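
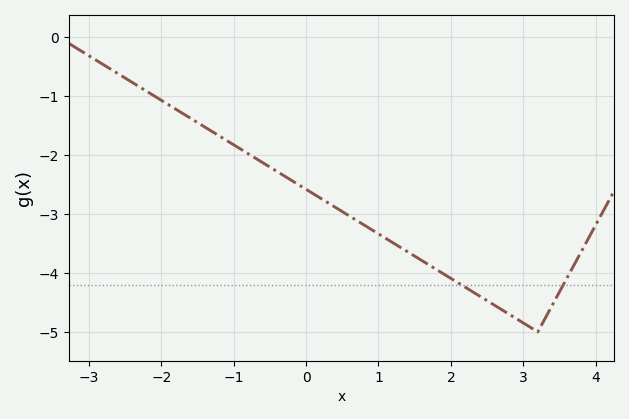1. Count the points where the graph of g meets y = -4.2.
2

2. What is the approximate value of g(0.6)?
-3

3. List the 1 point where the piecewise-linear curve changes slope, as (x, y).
(3.2, -5)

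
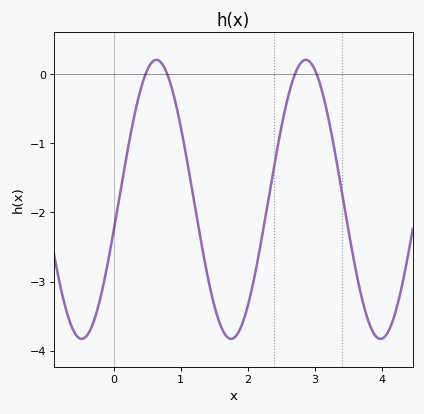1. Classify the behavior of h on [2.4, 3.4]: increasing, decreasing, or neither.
neither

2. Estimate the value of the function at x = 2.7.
-0.011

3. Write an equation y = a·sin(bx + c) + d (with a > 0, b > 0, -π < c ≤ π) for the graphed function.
y = 2.02sin(2.82x - 0.232) - 1.81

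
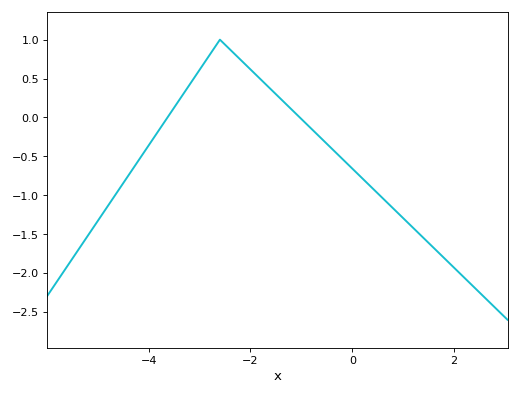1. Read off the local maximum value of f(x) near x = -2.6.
0.999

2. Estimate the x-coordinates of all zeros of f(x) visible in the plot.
-3.63, -1.03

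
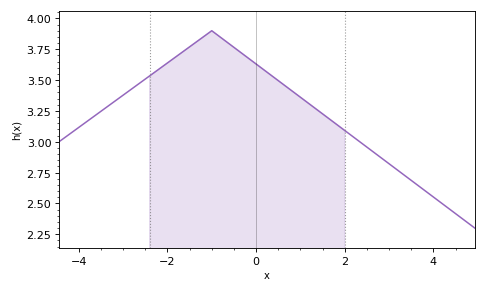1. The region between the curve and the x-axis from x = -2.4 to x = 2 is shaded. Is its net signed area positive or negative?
positive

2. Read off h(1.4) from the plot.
3.25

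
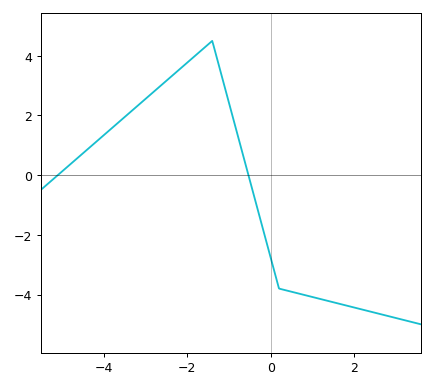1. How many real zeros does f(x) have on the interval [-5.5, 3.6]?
2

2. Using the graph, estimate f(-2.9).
2.68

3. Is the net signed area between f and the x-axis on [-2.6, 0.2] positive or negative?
positive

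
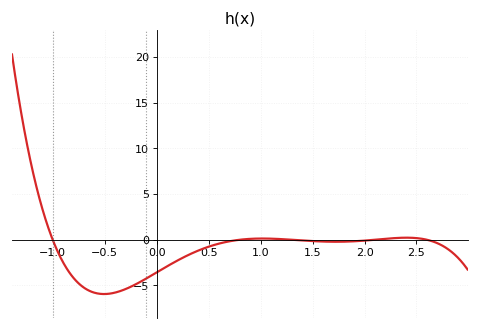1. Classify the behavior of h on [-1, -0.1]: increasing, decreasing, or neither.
neither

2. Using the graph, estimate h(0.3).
-1.5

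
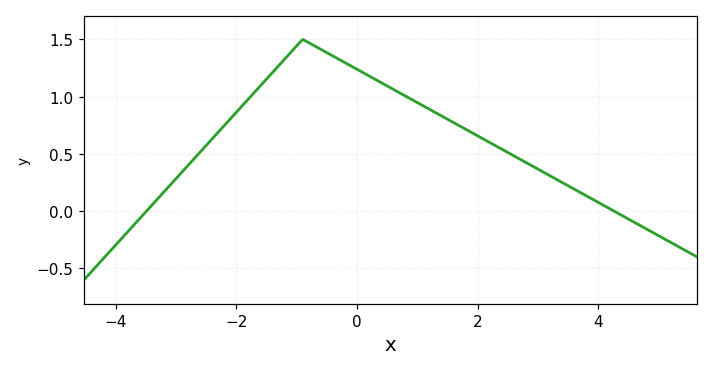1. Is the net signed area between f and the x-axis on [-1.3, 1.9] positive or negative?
positive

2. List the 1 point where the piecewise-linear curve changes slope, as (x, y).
(-0.9, 1.5)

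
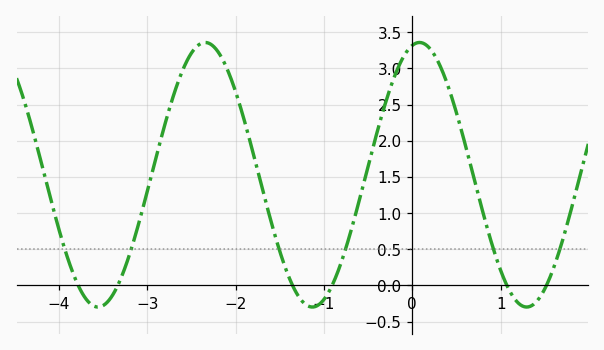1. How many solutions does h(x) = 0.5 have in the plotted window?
6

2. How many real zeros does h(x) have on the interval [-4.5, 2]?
6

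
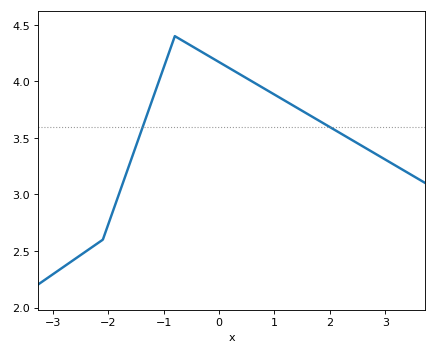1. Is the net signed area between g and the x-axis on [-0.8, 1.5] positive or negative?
positive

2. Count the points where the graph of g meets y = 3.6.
2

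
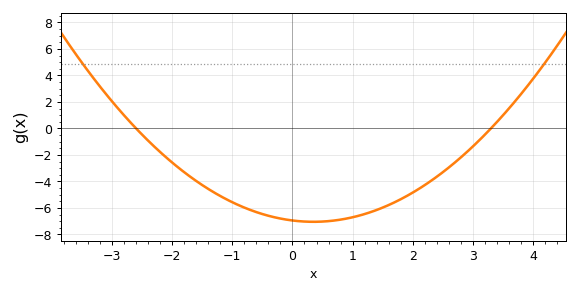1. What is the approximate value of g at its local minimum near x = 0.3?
-7.05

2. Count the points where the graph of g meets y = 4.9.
2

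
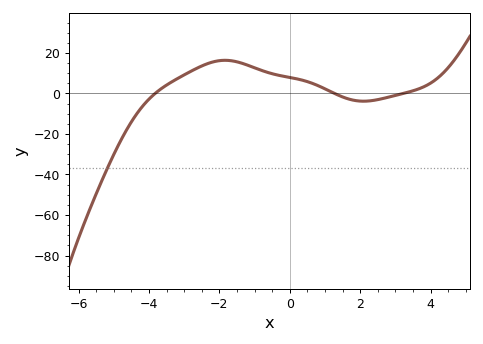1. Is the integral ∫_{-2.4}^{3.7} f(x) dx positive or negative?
positive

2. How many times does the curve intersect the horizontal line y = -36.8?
1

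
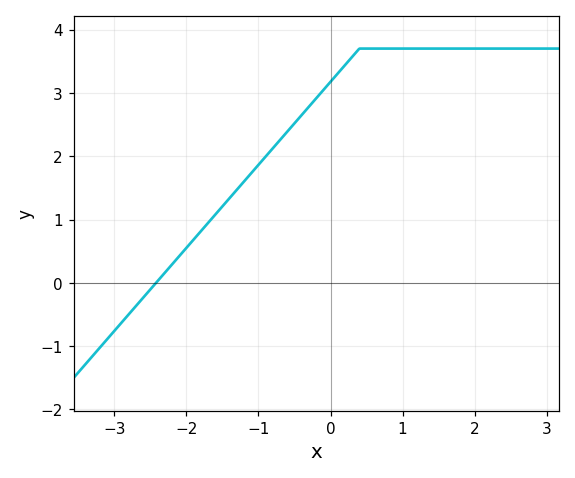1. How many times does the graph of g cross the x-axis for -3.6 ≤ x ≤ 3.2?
1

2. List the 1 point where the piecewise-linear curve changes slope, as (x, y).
(0.4, 3.7)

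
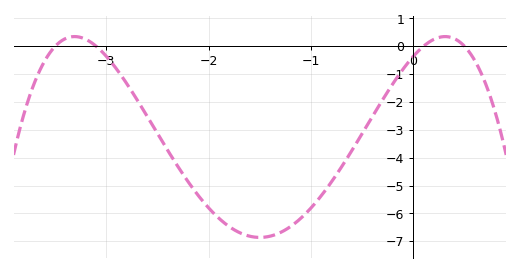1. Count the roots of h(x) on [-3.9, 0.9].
4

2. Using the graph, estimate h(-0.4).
-2.5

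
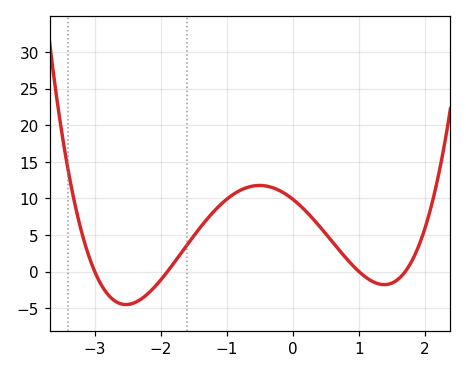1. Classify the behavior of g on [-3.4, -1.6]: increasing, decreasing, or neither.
neither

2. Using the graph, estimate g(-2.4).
-4.5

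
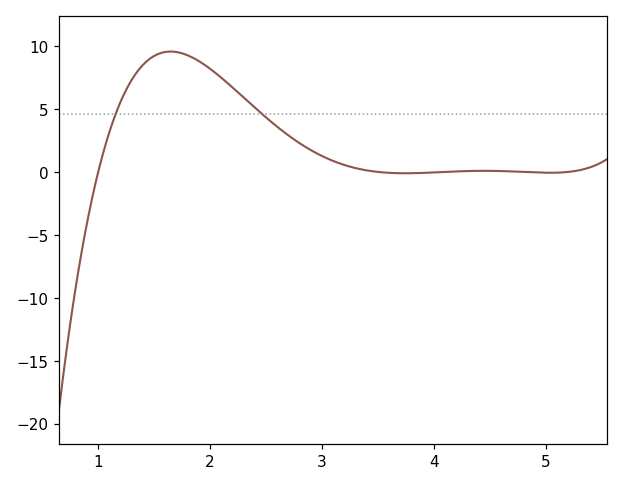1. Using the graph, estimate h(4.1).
0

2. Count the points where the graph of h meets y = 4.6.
2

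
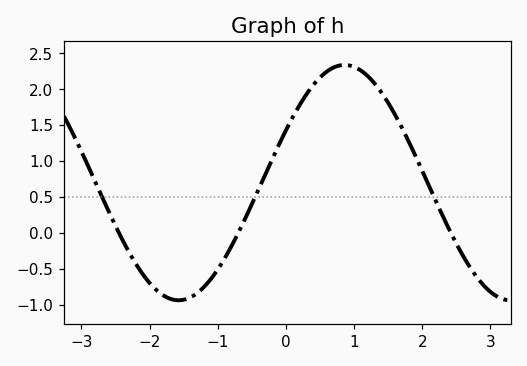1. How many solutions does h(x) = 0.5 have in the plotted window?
3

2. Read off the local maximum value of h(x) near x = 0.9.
2.35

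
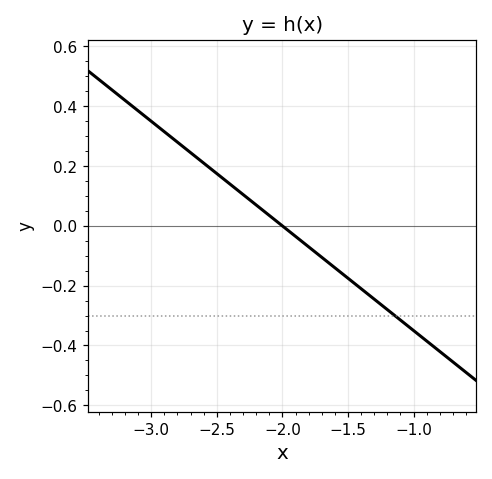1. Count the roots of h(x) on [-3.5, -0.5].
1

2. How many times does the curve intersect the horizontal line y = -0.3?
1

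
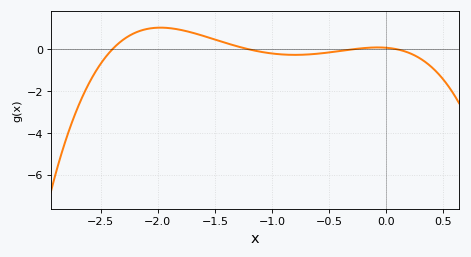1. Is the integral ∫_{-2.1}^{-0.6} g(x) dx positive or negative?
positive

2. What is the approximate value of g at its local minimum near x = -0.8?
-0.2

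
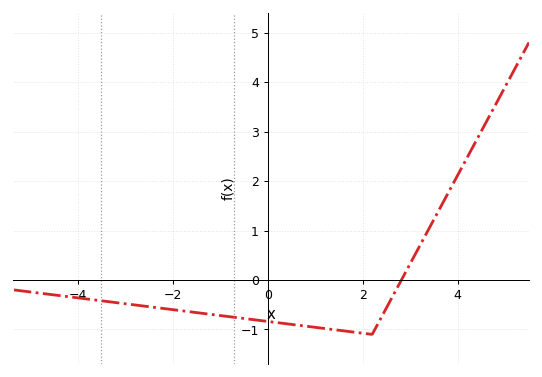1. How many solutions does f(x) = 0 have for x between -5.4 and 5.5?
1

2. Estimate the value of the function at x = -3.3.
-0.444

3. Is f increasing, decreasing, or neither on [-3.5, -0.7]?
decreasing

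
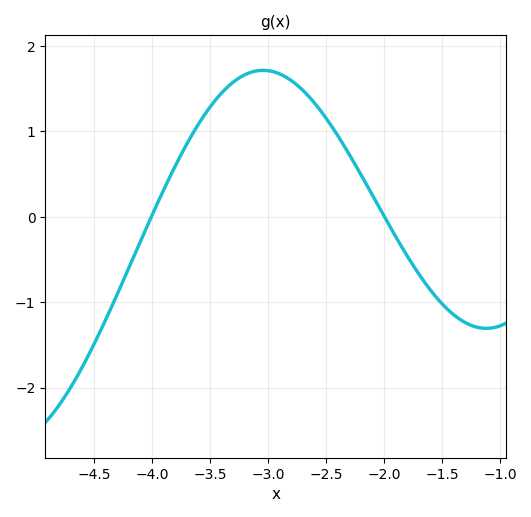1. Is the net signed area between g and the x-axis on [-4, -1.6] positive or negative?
positive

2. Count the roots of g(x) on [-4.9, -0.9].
2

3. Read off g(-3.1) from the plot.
1.71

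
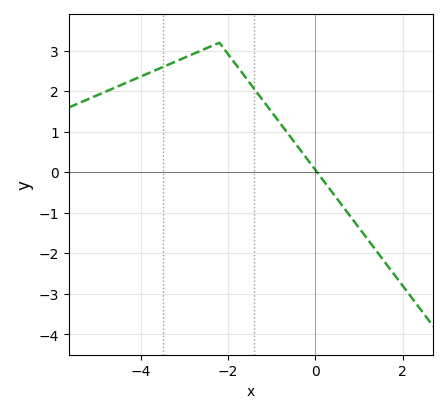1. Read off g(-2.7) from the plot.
2.97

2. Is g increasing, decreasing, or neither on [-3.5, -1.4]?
neither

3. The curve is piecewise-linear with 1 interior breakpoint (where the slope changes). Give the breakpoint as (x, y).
(-2.2, 3.2)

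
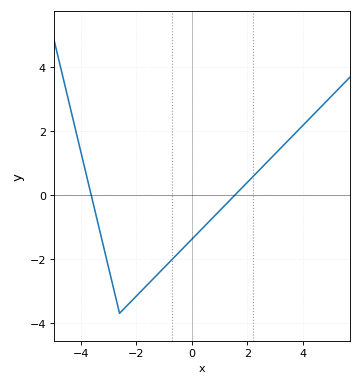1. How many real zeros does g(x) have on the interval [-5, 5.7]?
2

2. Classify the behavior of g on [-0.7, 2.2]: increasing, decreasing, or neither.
increasing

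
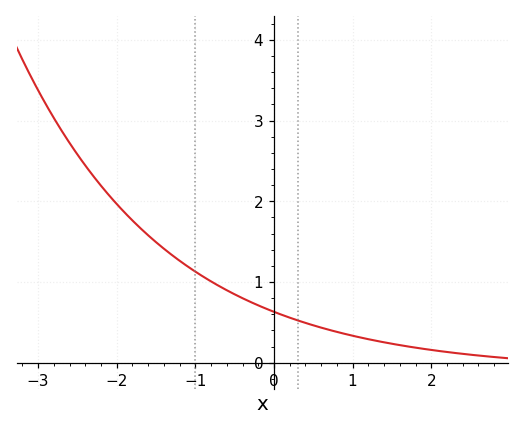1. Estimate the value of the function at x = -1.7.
1.67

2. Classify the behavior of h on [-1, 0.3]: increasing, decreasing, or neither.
decreasing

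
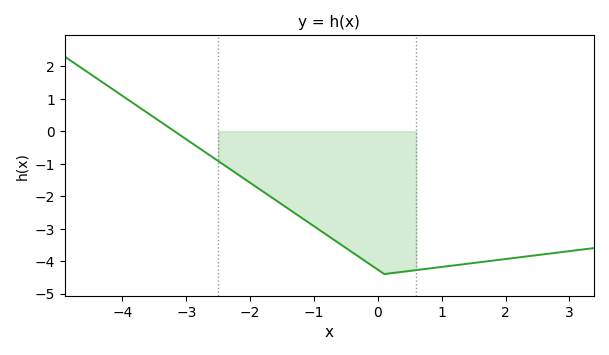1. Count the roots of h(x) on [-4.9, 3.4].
1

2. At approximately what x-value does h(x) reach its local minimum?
0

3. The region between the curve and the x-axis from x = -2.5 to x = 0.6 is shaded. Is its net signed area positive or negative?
negative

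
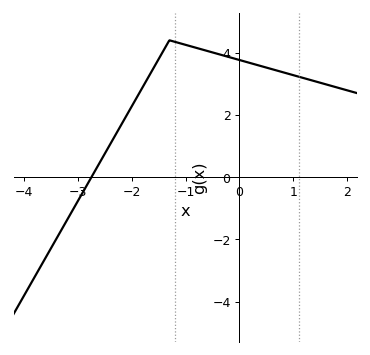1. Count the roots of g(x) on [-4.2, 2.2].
1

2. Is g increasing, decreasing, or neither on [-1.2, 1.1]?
decreasing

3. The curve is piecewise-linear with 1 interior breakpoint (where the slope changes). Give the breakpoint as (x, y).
(-1.3, 4.4)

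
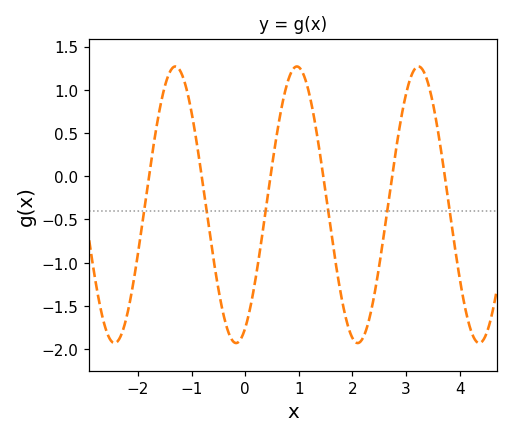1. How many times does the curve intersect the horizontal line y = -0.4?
6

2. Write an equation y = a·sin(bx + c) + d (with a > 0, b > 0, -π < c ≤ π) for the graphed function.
y = 1.6sin(2.8x - 1.1) - 0.33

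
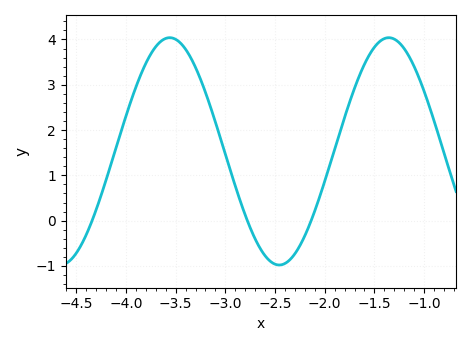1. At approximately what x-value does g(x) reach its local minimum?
-2.5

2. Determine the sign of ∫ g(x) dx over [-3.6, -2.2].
positive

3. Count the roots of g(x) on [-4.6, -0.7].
3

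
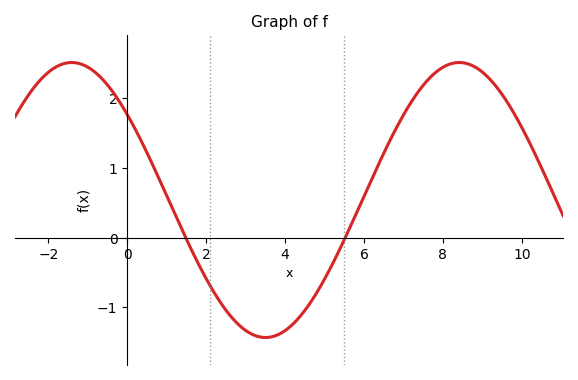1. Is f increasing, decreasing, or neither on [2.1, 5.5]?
neither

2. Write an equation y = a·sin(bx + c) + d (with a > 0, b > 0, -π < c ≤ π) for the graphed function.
y = 1.97sin(0.64x + 2.5) + 0.54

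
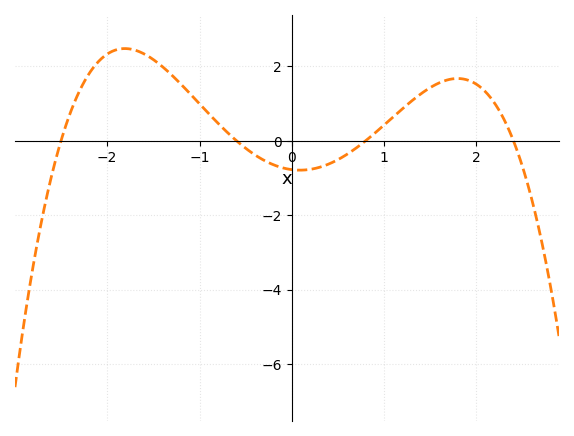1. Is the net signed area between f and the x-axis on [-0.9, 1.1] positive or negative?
negative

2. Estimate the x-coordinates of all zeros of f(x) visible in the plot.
-2.5, -0.6, 0.8, 2.4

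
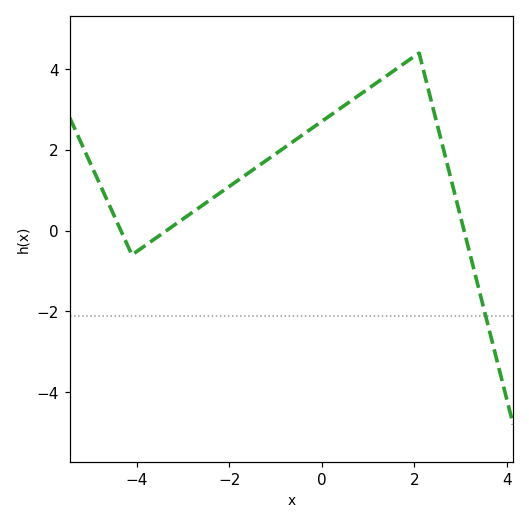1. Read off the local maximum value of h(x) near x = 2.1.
4.4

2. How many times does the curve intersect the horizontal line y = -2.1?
1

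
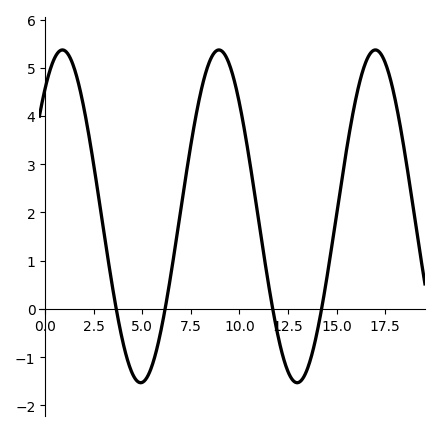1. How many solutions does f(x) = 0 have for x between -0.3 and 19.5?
4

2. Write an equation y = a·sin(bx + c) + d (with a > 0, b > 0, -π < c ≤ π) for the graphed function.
y = 3.45sin(0.78x + 0.88) + 1.92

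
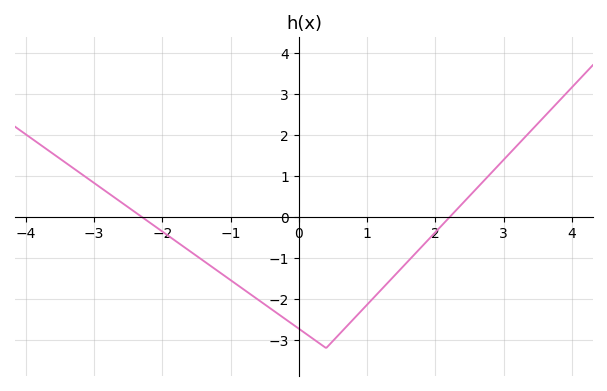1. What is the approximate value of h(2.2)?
0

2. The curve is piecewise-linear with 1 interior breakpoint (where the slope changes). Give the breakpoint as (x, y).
(0.4, -3.2)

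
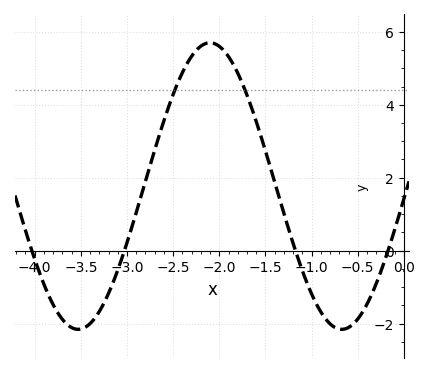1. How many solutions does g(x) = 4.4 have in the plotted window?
2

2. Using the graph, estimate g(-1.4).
1.88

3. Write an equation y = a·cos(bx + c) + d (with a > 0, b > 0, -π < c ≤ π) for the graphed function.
y = 3.93cos(2.2x - 1.66) + 1.77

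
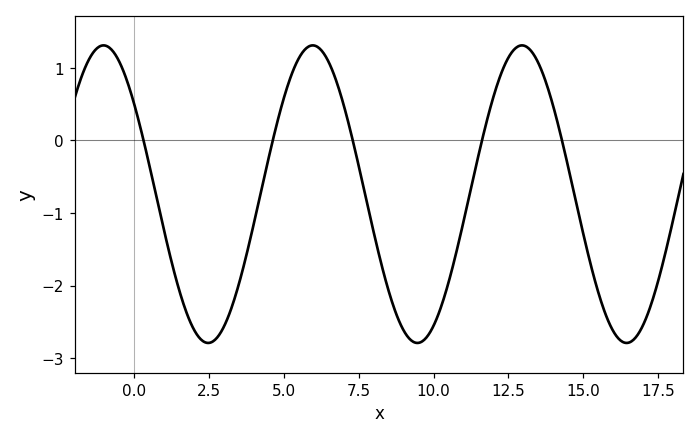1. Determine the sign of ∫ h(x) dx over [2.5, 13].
negative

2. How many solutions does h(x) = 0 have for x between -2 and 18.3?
5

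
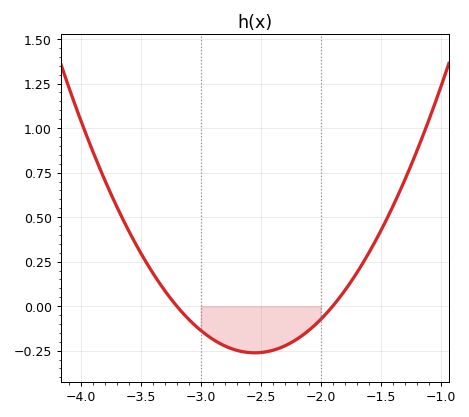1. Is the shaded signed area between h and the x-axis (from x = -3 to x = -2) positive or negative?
negative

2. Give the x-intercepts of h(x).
-3.2, -1.9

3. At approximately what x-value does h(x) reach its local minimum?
-2.55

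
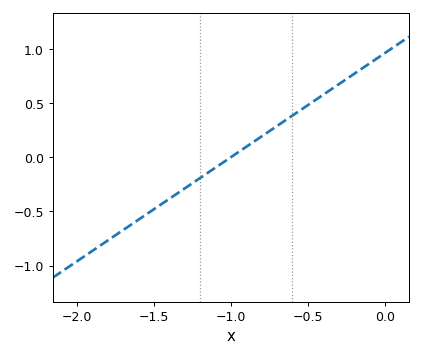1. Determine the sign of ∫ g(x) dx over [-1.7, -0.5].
negative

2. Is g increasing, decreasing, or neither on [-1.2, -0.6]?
increasing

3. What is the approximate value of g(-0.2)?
0.768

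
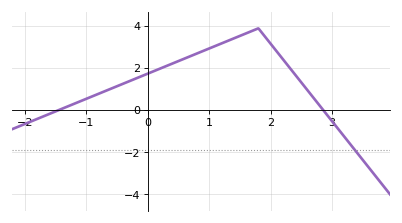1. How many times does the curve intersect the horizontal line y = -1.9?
1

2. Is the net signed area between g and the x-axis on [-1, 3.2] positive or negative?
positive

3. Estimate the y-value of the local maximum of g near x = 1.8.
3.8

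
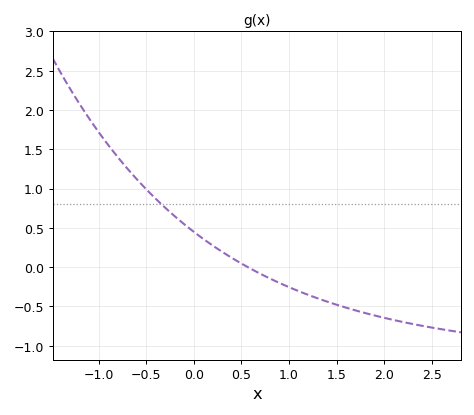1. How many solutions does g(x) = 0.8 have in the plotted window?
1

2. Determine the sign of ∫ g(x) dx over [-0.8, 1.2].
positive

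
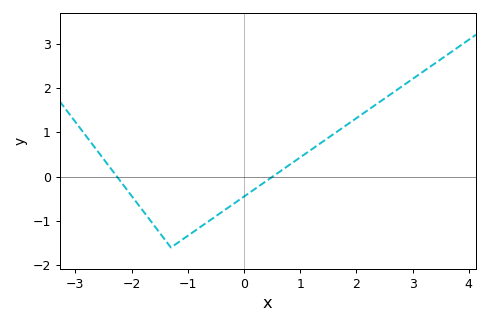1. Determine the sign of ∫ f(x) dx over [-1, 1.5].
negative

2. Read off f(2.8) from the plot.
2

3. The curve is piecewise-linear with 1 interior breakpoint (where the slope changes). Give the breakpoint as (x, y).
(-1.3, -1.6)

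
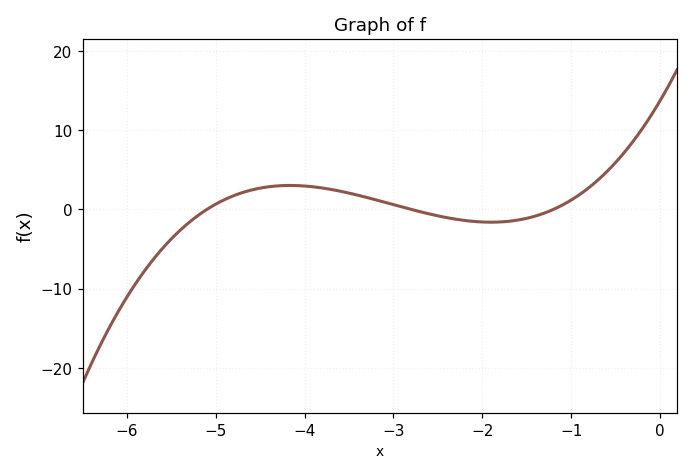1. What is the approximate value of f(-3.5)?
2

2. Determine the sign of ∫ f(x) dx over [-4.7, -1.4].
positive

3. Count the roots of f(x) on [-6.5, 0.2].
3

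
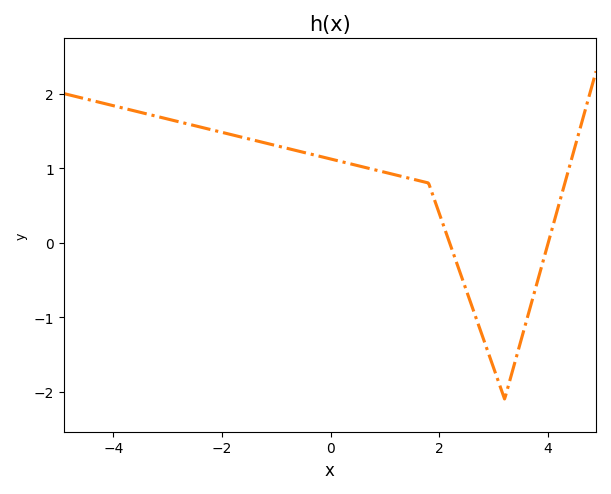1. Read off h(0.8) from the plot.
0.979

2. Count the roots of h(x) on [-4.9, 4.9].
2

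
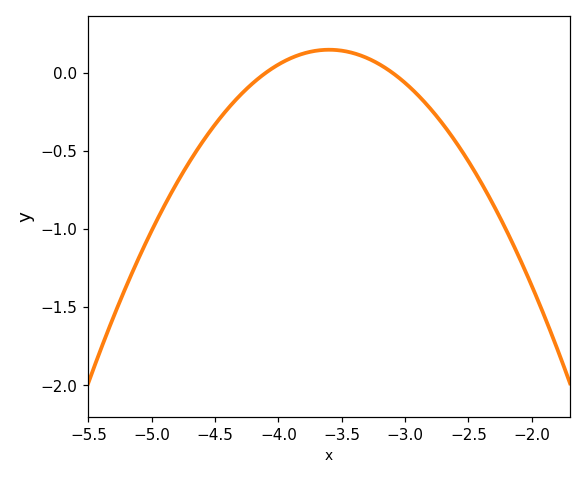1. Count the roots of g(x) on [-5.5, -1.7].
2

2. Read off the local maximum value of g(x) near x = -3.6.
0.147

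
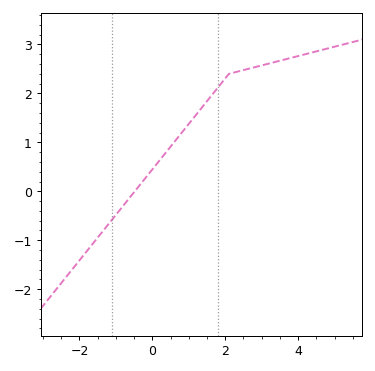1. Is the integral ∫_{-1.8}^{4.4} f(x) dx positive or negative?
positive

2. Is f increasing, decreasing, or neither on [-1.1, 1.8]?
increasing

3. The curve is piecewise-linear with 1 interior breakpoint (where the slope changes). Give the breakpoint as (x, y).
(2.1, 2.4)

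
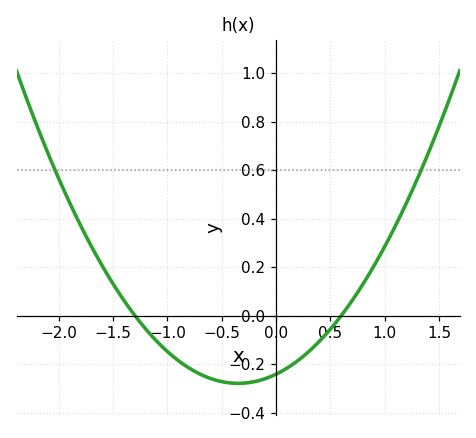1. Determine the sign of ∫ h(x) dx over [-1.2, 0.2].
negative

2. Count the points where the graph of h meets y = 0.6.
2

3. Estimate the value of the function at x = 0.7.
0.062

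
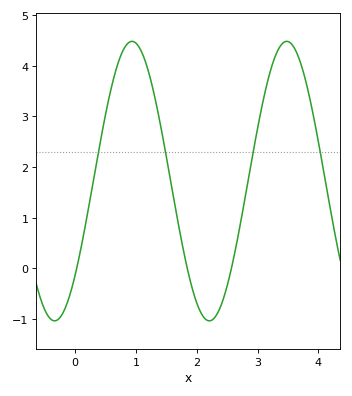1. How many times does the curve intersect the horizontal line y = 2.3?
4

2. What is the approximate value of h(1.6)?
1.53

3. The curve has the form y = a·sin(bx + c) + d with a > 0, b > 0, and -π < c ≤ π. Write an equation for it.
y = 2.76sin(2.47x - 0.742) + 1.72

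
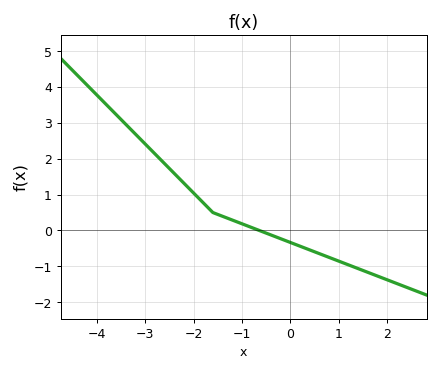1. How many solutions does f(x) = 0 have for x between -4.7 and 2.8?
1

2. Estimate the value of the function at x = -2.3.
1.5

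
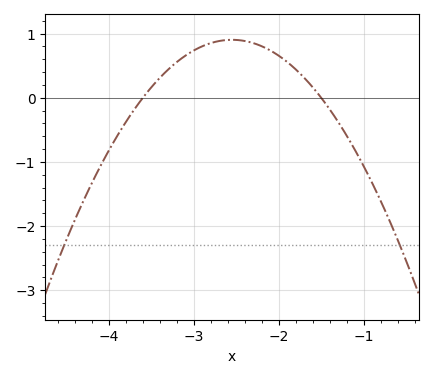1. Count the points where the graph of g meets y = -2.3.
2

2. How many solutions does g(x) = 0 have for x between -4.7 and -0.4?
2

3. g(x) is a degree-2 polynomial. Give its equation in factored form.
y = -0.82(x + 3.6)(x + 1.5)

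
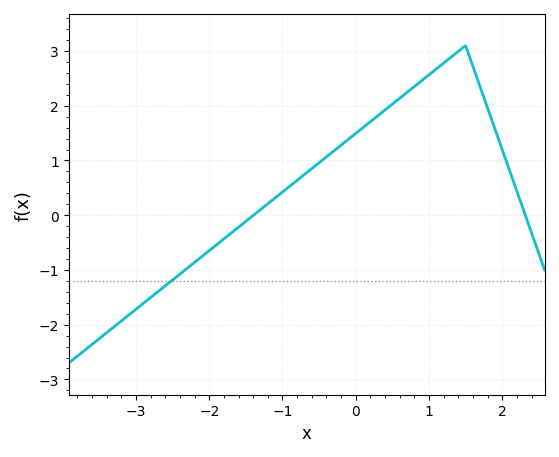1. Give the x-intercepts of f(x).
-1.4, 2.32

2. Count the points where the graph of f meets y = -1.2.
1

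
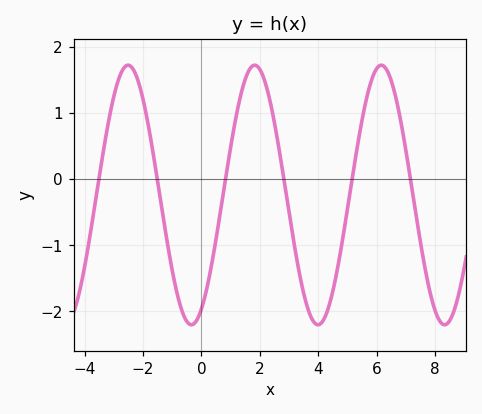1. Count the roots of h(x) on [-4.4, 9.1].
6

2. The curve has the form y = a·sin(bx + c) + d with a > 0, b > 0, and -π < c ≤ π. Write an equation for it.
y = 1.96sin(1.4x - 1.1) - 0.24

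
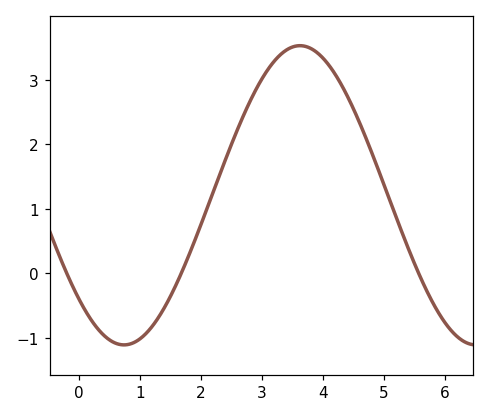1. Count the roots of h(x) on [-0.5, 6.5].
3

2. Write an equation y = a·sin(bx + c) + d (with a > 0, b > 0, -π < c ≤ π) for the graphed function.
y = 2.32sin(1.1x - 2.4) + 1.21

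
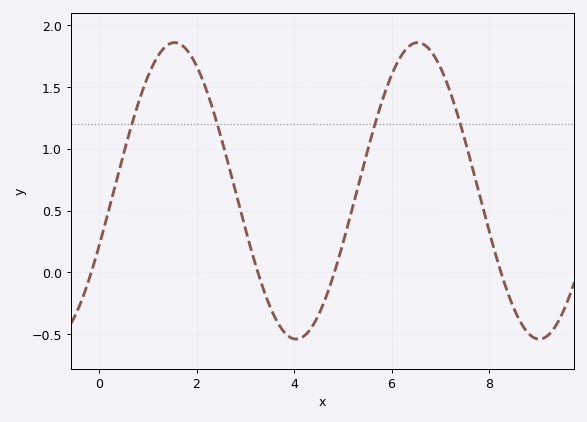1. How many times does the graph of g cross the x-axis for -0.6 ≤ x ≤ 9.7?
4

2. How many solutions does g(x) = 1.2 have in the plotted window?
4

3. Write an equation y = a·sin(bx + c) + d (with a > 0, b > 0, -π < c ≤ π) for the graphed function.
y = 1.2sin(1.3x - 0.38) + 0.66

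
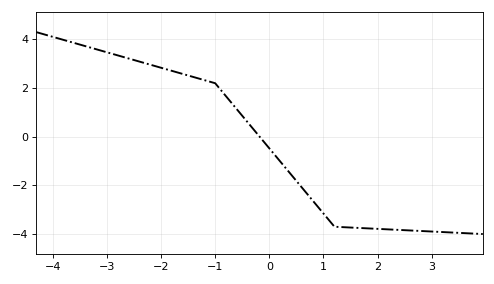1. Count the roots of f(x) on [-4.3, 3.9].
1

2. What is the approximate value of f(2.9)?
-3.89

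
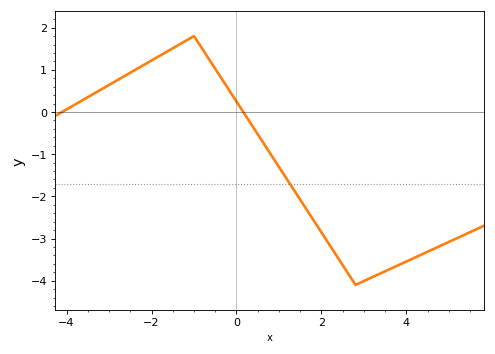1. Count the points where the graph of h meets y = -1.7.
1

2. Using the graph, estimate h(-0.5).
1.02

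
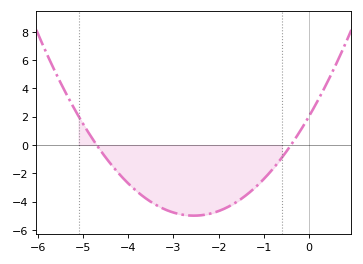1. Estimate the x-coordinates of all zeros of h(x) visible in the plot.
-4.7, -0.4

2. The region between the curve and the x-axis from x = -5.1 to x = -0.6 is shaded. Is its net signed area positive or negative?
negative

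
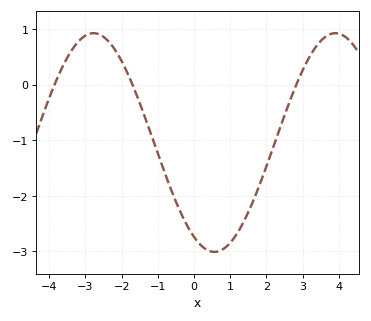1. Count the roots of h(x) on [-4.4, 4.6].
3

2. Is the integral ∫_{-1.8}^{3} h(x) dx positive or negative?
negative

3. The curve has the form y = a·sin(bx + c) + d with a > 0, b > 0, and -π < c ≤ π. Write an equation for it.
y = 1.97sin(0.94x - 2.1) - 1.04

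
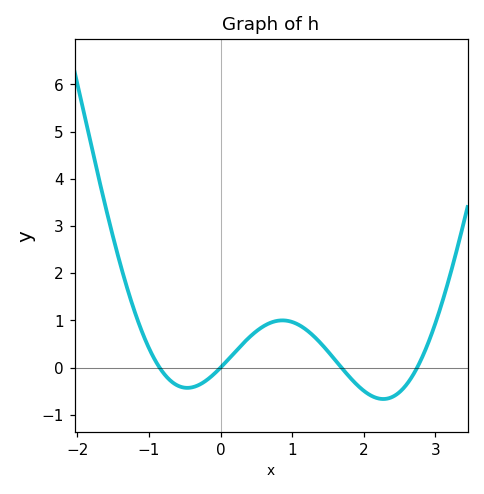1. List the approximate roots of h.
-0.852, 0, 1.69, 2.75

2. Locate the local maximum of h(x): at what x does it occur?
0.865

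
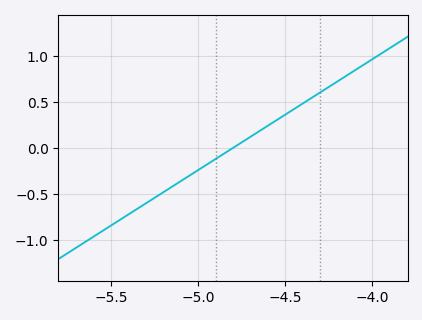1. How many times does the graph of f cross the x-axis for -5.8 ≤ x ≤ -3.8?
1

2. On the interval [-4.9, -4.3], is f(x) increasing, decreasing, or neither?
increasing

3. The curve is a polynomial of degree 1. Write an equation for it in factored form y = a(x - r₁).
y = 1.2(x + 4.8)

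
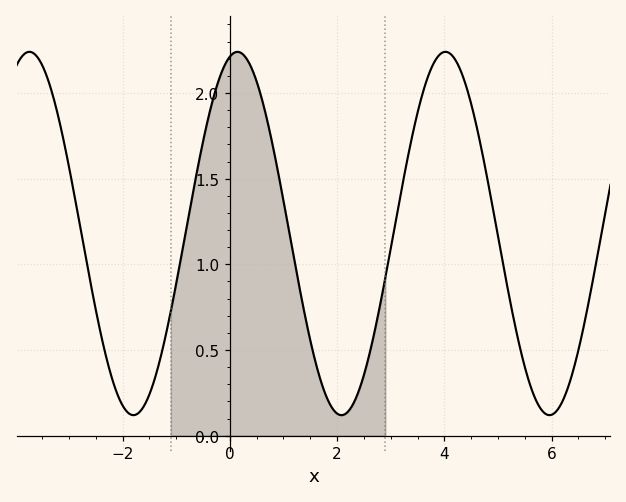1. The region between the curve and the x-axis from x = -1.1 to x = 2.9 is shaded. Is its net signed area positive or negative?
positive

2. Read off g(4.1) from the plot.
2.25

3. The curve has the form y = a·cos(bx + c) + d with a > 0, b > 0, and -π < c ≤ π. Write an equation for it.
y = 1.06cos(1.6x - 0.23) + 1.18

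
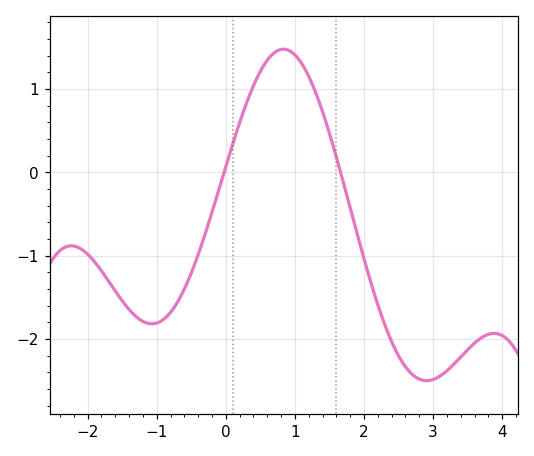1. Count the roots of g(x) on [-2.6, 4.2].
2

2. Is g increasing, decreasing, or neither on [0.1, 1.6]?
neither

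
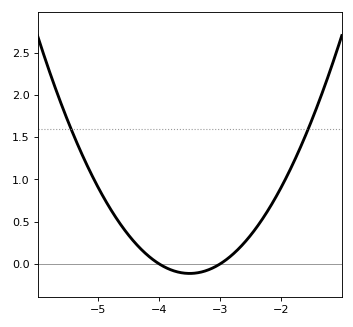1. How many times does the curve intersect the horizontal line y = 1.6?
2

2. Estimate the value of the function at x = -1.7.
1.35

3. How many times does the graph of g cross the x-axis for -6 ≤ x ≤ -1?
2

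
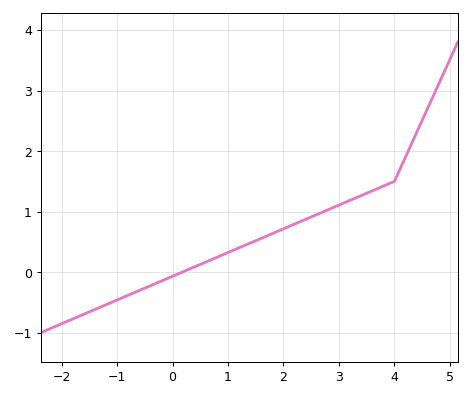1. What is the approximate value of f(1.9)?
0.7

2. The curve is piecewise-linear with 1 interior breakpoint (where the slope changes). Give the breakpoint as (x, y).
(4, 1.5)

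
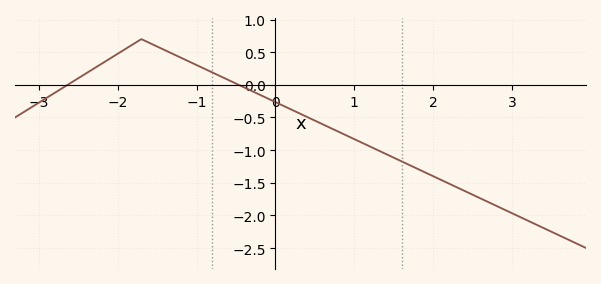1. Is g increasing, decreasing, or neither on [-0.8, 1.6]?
decreasing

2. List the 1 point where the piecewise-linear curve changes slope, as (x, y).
(-1.7, 0.7)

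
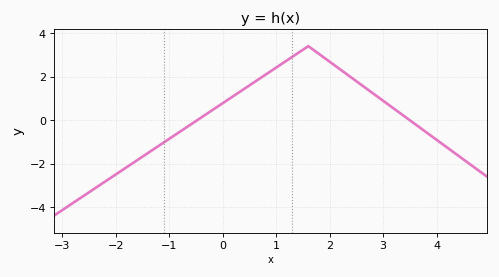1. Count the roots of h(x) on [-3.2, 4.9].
2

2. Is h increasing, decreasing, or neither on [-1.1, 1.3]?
increasing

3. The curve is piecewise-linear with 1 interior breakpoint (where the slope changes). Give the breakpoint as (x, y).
(1.6, 3.4)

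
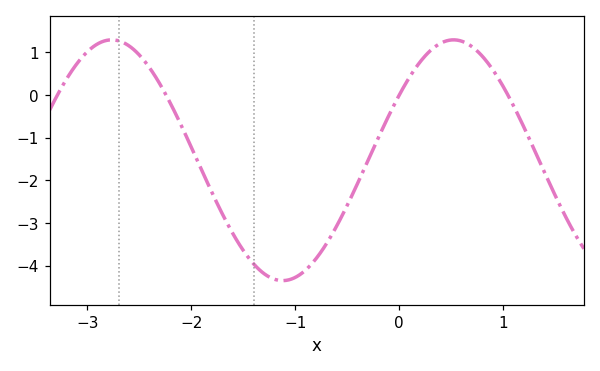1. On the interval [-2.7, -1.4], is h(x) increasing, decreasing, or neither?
decreasing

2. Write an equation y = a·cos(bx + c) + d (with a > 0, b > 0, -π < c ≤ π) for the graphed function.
y = 2.82cos(1.9x - 1) - 1.53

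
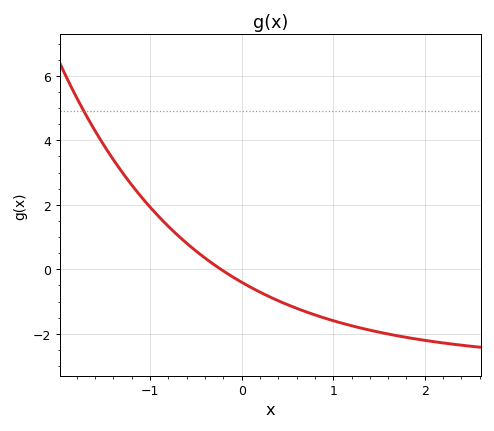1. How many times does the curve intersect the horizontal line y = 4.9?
1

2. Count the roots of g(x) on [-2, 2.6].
1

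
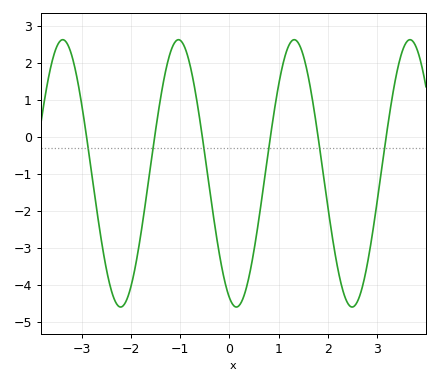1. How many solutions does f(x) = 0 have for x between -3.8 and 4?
6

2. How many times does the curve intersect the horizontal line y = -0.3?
6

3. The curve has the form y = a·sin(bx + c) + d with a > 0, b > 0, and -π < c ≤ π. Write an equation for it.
y = 3.61sin(2.7x - 2) - 0.99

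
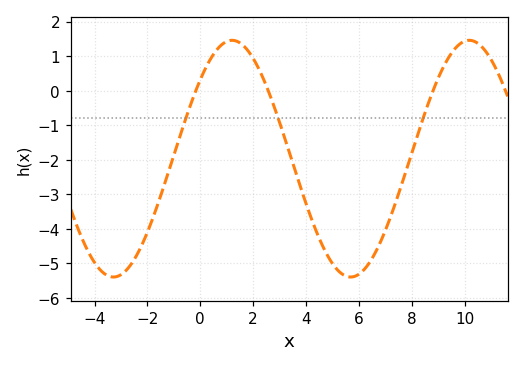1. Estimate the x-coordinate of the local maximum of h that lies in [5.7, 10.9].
10.2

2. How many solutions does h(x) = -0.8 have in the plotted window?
3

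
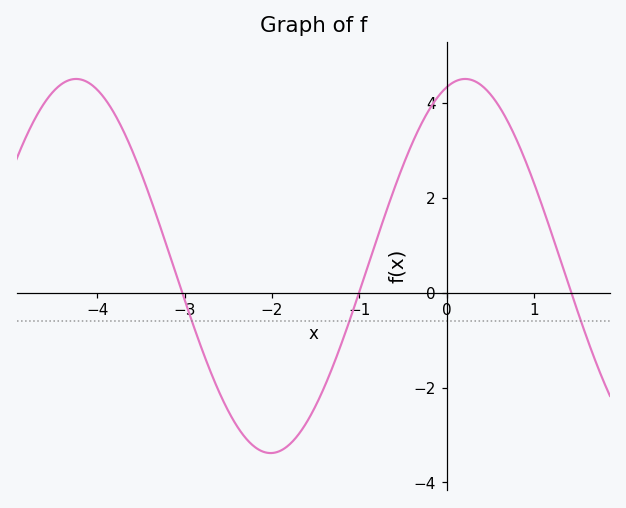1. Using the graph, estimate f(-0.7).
1.66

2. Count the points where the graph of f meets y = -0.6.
3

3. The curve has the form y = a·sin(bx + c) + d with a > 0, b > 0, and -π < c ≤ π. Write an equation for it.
y = 3.94sin(1.41x + 1.27) + 0.56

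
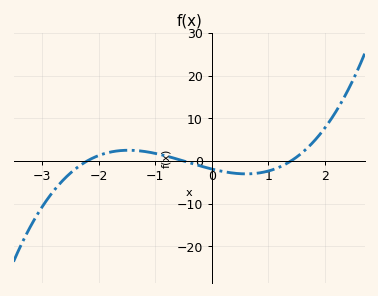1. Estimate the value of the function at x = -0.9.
1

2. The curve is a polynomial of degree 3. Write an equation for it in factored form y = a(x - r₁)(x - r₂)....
y = 1.23(x + 2.2)(x + 0.5)(x - 1.4)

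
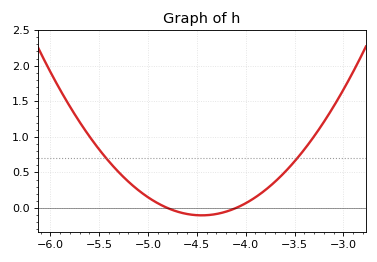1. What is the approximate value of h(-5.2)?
0.35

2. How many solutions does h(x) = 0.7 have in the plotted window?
2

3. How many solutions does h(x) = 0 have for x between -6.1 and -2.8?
2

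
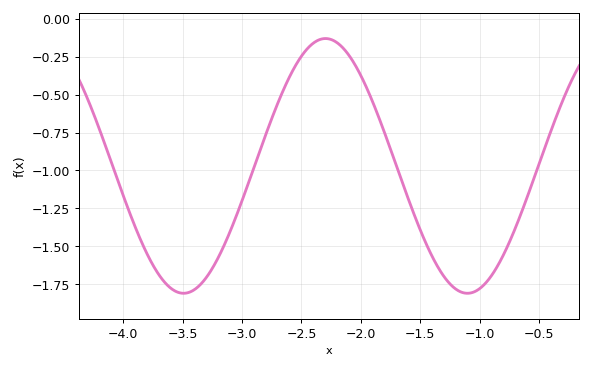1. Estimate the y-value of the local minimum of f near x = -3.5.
-1.8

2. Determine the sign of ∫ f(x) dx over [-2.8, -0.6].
negative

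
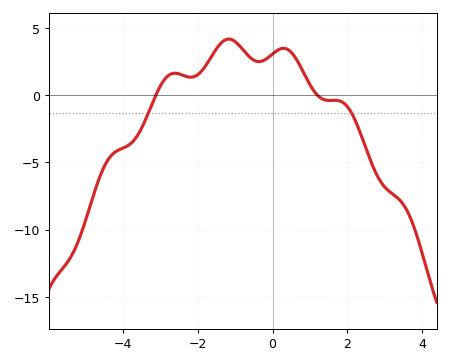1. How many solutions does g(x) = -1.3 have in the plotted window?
2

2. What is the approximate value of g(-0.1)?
3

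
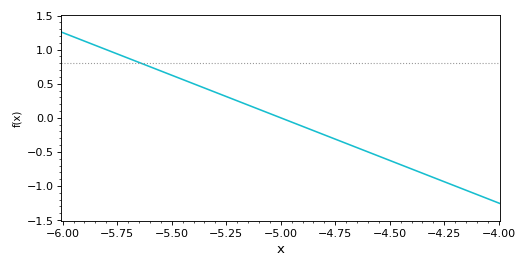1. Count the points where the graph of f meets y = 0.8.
1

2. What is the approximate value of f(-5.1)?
0.1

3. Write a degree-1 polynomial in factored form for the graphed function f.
y = -1.25(x + 5)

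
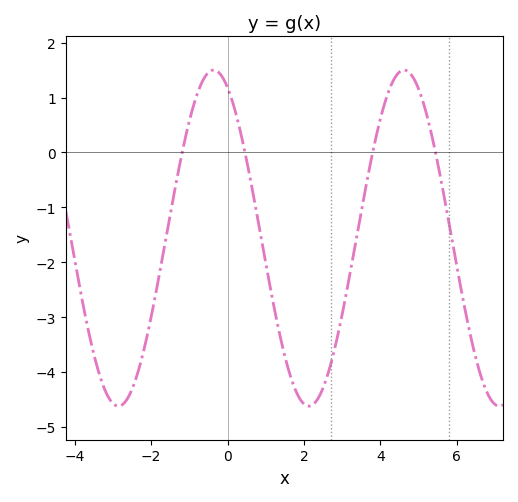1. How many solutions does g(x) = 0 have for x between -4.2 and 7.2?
4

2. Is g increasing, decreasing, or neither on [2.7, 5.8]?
neither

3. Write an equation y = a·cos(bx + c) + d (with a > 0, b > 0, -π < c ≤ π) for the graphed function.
y = 3.06cos(1.3x + 0.46) - 1.56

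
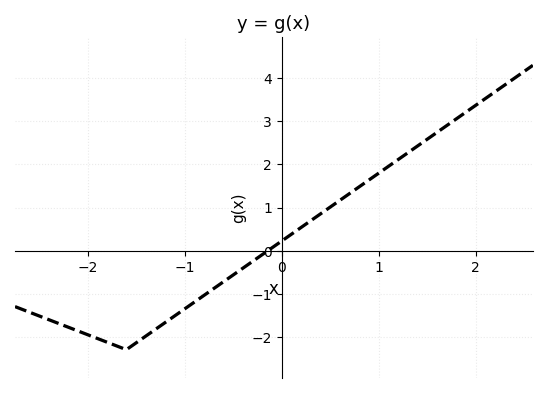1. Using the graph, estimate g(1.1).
2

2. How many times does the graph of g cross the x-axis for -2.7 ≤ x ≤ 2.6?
1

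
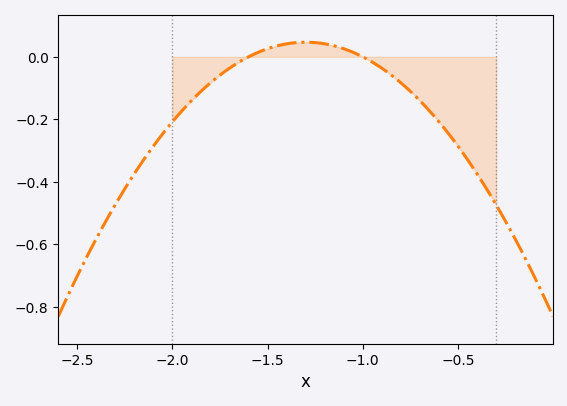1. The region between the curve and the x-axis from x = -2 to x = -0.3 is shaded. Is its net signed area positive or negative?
negative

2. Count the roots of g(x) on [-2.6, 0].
2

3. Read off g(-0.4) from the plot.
-0.38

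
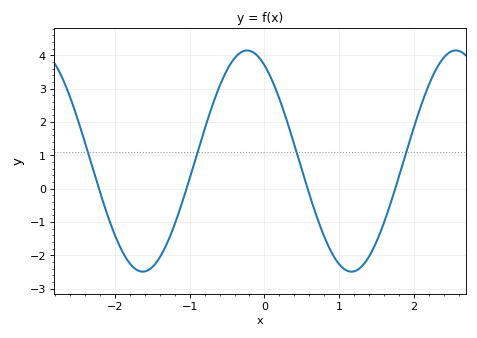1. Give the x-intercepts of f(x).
-2.2, -1, 0.6, 1.8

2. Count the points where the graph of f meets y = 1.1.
4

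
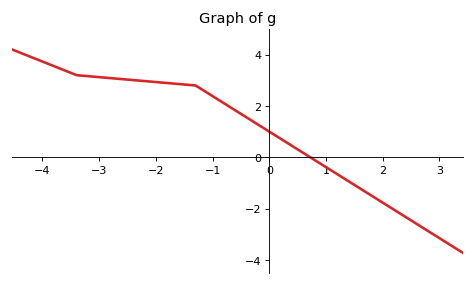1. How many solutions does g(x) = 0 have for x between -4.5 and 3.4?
1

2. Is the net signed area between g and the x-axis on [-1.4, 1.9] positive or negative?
positive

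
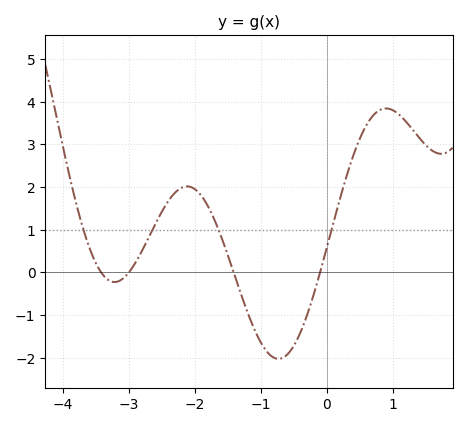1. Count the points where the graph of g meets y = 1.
4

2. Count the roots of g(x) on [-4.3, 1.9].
4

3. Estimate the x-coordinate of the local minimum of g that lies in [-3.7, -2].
-3.2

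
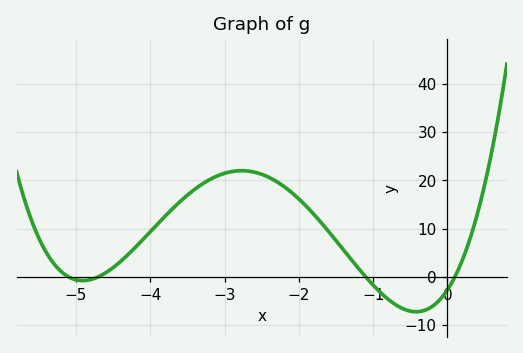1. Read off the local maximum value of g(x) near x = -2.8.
22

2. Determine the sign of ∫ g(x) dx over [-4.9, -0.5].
positive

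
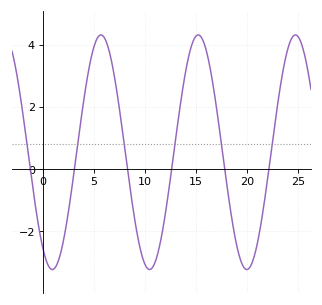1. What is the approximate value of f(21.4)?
-1.69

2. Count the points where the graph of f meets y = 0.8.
6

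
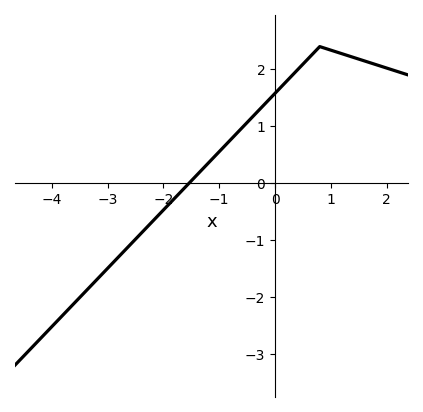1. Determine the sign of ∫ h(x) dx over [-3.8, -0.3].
negative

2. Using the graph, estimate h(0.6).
2.2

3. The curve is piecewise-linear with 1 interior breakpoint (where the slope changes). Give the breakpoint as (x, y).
(0.8, 2.4)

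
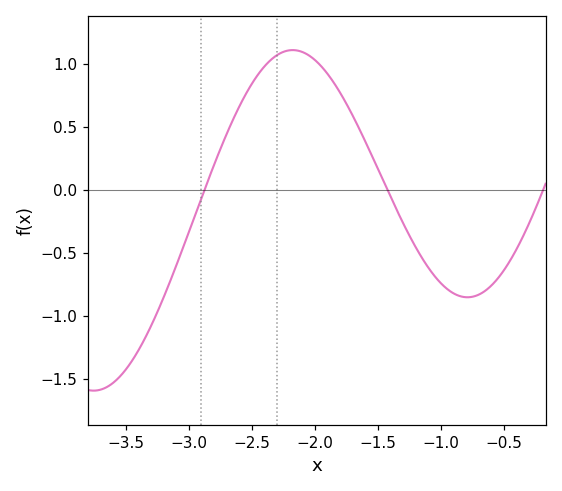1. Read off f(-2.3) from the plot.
1.05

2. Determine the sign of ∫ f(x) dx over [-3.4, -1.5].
positive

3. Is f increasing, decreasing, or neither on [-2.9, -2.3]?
increasing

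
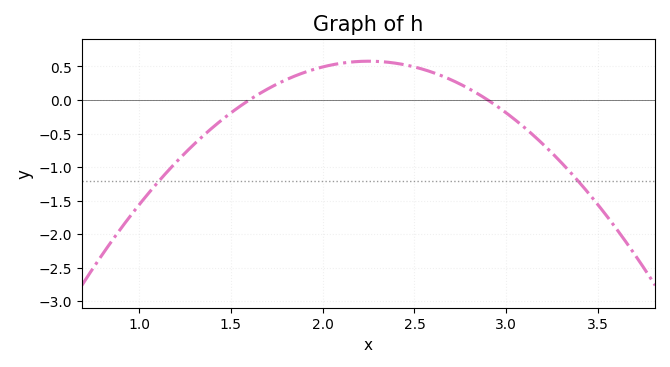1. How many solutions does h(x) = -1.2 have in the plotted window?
2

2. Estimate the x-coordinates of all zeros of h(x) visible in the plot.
1.6, 2.9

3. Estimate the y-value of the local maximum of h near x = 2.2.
0.579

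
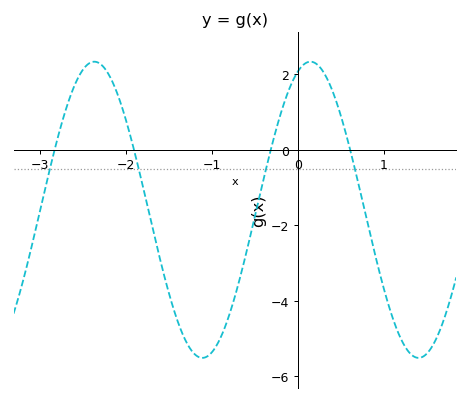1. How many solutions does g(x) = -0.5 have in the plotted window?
4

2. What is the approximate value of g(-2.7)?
1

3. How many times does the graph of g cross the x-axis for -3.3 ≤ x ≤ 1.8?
4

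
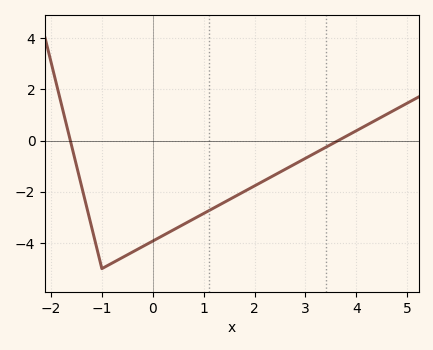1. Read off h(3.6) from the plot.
-0.048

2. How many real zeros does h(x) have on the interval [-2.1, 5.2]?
2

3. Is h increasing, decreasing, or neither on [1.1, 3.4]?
increasing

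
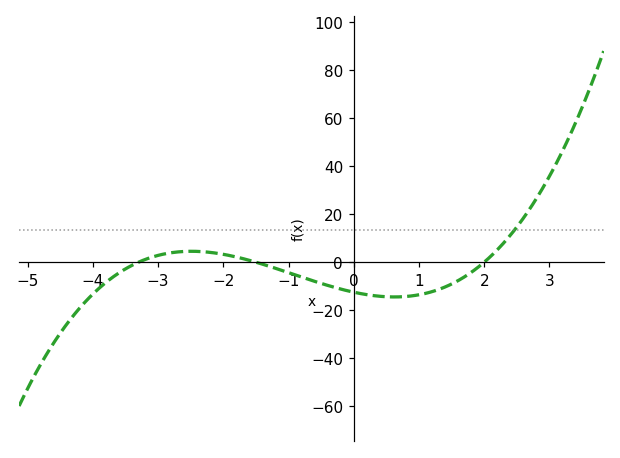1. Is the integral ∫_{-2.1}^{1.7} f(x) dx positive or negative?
negative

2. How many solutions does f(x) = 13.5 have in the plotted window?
1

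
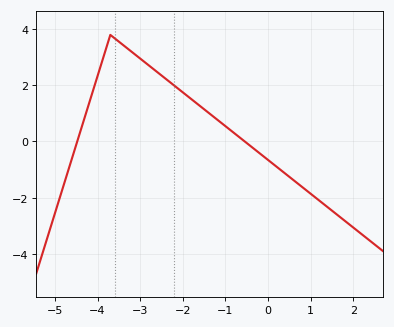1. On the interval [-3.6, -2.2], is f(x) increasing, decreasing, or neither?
decreasing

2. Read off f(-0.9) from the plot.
0.426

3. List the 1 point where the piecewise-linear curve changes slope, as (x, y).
(-3.7, 3.8)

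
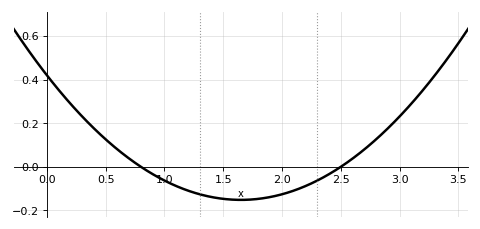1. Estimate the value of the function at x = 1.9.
-0.139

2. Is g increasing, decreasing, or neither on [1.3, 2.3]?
neither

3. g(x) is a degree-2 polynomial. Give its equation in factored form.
y = 0.21(x - 0.8)(x - 2.5)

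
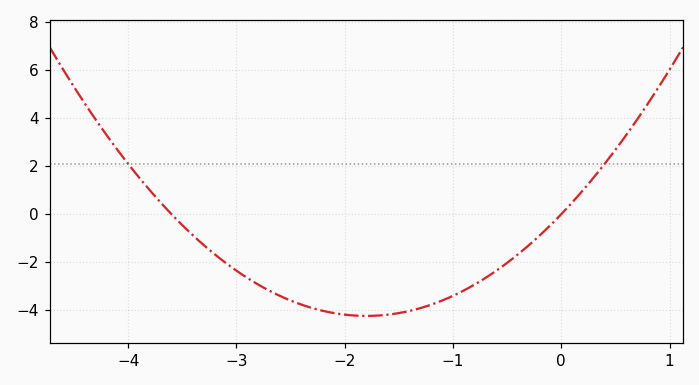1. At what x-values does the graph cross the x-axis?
-3.6, 0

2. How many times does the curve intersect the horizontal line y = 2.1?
2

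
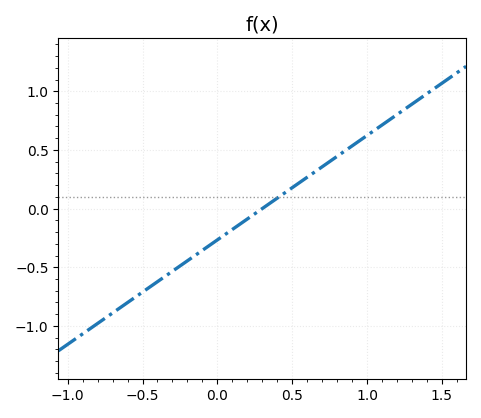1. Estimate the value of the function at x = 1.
0.6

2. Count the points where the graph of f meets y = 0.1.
1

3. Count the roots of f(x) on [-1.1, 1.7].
1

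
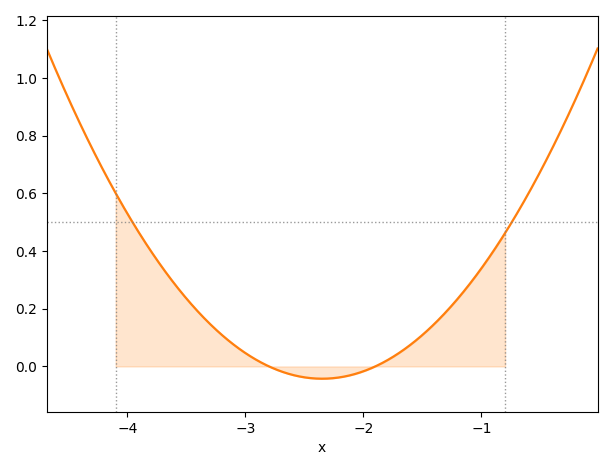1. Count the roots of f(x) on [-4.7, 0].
2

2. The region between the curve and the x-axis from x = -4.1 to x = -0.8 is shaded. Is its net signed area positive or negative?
positive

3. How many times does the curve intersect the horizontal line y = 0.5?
2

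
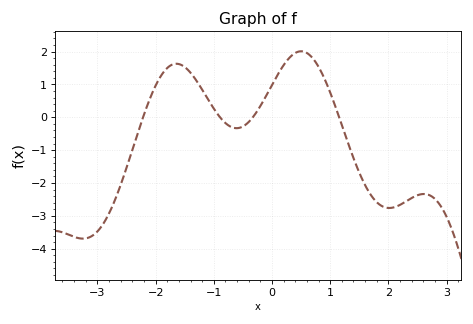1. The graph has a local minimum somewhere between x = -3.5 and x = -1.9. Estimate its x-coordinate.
-3.2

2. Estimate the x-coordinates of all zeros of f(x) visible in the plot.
-2.2, -0.9, -0.3, 1.2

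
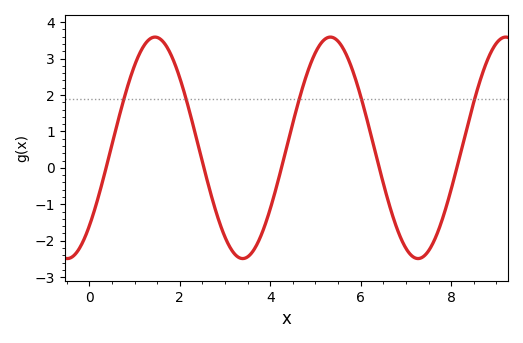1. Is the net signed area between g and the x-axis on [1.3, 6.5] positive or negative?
positive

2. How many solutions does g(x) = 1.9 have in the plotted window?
5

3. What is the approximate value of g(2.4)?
0.7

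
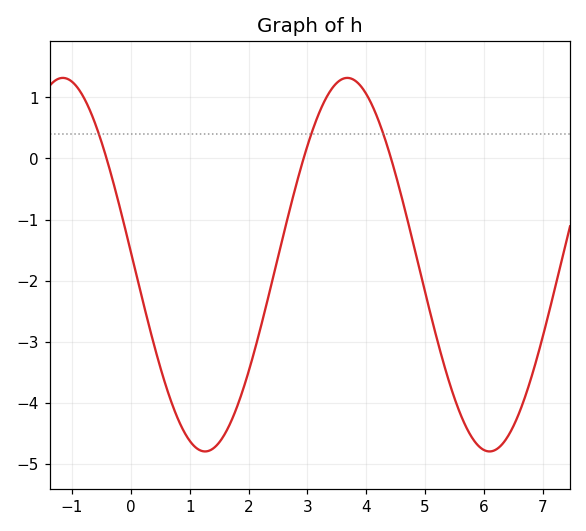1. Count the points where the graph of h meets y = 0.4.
3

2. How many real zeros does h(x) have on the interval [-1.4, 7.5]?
3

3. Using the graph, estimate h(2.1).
-3.2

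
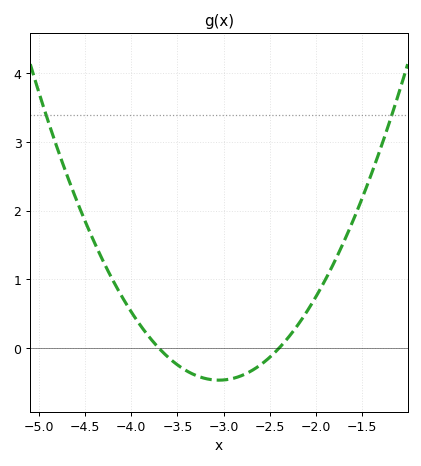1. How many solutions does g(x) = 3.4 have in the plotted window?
2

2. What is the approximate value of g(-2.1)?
0.528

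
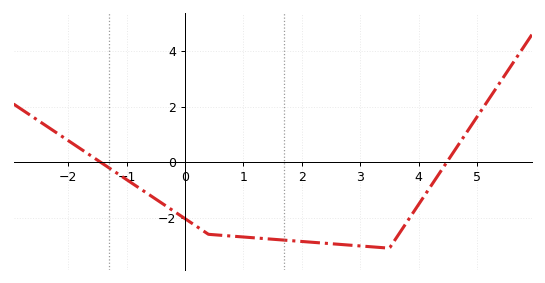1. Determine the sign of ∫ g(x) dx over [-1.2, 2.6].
negative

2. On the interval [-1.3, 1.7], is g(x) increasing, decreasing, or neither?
decreasing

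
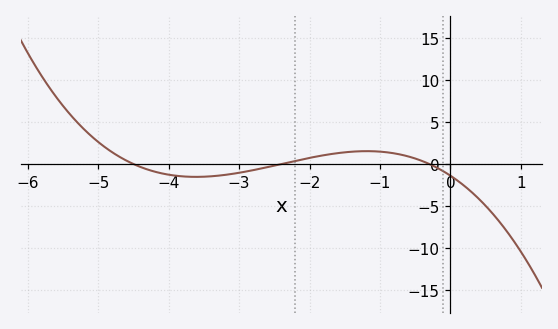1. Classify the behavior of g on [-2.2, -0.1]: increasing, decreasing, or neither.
neither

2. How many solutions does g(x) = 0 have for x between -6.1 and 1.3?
3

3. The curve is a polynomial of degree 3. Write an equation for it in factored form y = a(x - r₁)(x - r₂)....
y = -0.43(x + 4.5)(x + 2.4)(x + 0.3)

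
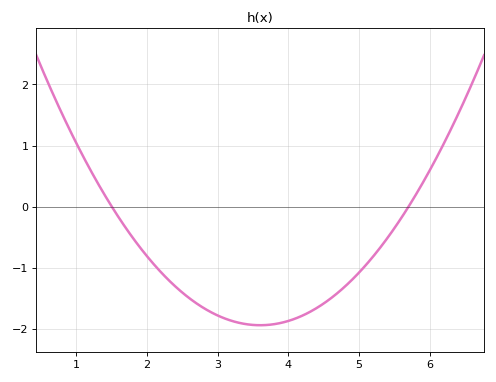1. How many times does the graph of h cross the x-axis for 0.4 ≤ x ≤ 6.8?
2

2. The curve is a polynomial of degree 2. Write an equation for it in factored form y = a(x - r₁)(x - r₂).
y = 0.44(x - 1.5)(x - 5.7)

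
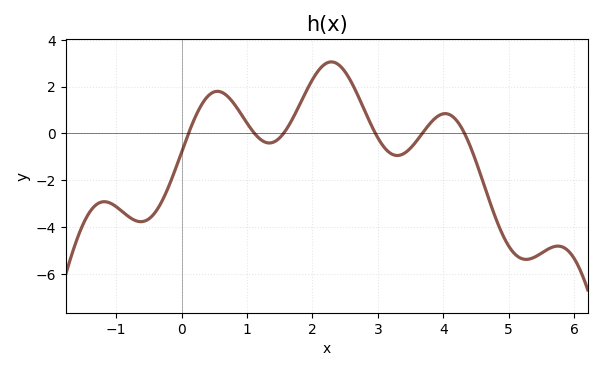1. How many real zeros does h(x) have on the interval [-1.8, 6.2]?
6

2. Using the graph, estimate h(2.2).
2.98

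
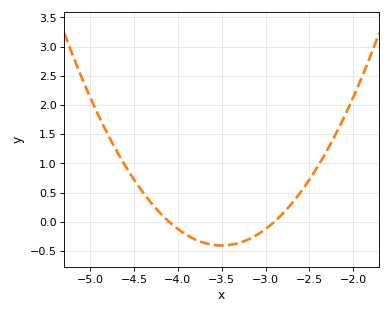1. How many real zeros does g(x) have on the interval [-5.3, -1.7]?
2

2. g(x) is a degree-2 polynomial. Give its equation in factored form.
y = 1.13(x + 4.1)(x + 2.9)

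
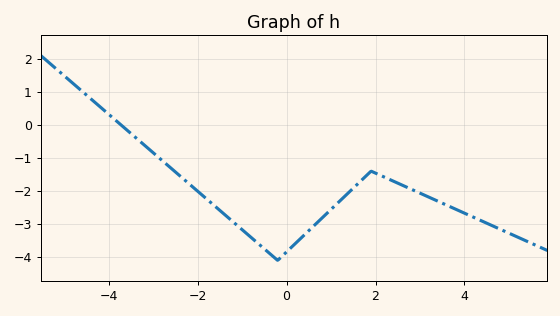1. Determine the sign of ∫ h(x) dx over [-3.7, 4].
negative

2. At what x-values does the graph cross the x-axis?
-3.72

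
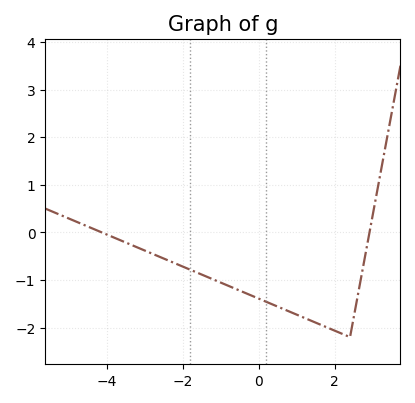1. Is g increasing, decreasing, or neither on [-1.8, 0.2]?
decreasing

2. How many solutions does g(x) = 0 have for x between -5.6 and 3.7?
2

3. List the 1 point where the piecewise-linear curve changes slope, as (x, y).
(2.4, -2.2)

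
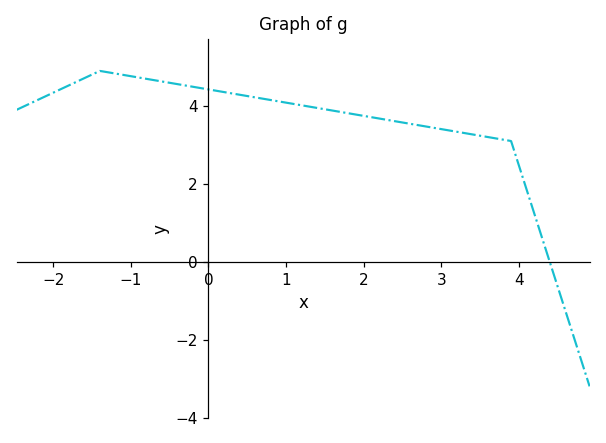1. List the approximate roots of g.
4.4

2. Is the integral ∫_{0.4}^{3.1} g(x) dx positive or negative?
positive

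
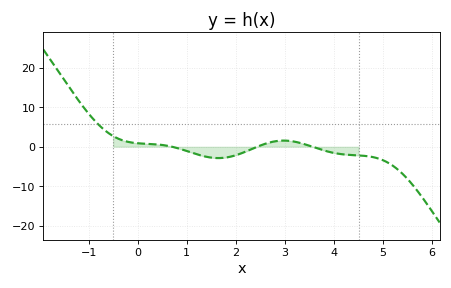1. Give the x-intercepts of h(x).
0.696, 2.44, 3.56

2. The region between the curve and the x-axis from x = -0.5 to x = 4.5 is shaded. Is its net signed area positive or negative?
negative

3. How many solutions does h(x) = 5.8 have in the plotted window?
1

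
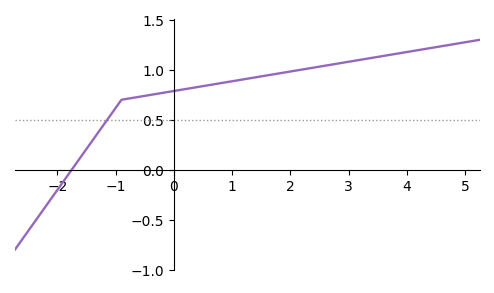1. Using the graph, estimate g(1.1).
0.9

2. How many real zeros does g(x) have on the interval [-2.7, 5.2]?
1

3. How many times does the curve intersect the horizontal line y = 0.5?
1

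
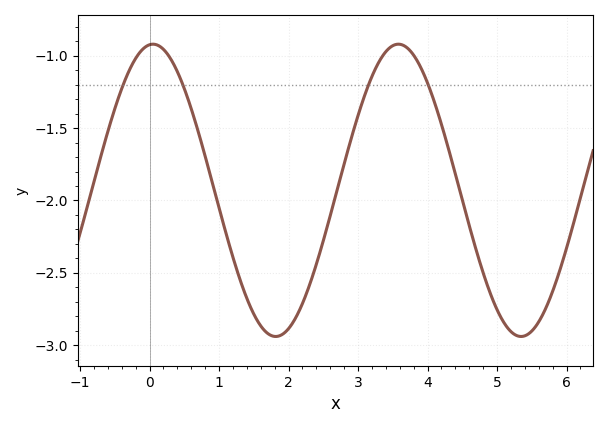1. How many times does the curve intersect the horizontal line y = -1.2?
4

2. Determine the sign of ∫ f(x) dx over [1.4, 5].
negative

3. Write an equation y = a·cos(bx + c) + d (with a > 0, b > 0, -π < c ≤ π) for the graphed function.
y = 1.01cos(1.78x - 0.09) - 1.93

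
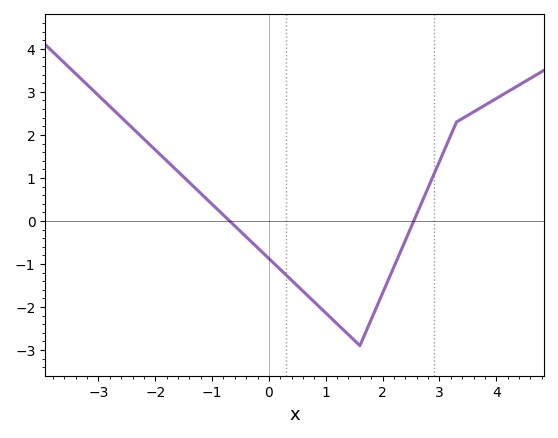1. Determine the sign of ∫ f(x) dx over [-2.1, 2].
negative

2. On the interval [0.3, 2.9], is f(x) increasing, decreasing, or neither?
neither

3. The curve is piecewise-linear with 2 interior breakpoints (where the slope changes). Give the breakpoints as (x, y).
(1.6, -2.9); (3.3, 2.3)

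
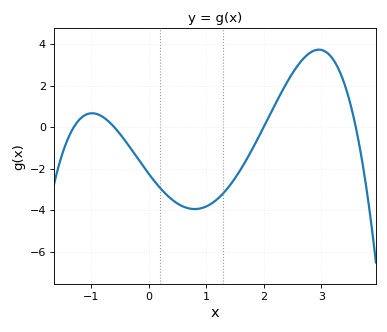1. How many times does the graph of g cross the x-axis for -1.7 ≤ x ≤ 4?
4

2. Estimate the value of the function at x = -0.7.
0.279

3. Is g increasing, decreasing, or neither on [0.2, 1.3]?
neither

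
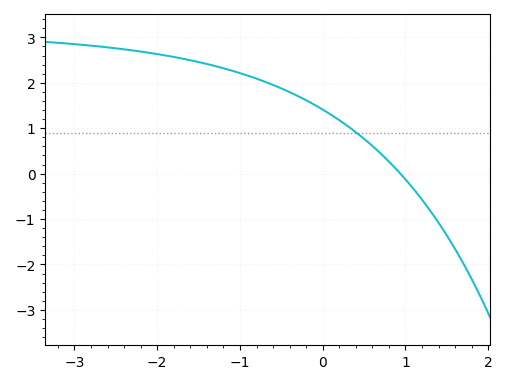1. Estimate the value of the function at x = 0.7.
0.442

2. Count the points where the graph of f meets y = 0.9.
1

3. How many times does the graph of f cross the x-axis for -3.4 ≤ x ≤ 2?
1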